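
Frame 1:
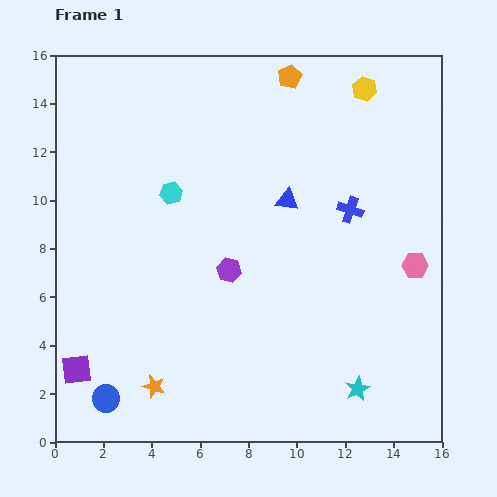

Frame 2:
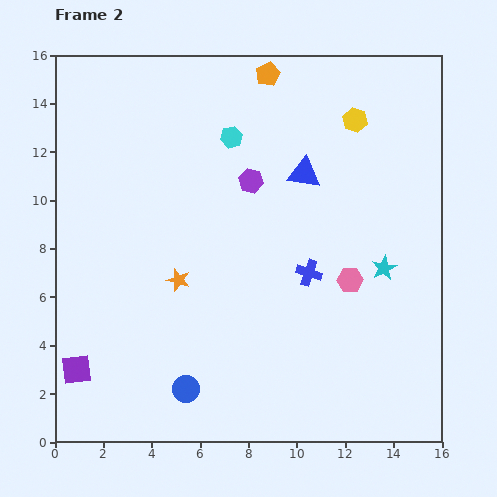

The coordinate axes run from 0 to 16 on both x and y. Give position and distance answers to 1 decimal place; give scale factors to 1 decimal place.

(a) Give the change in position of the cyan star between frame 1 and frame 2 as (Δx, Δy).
(1.1, 5.0)

The cyan star was at (12.5, 2.2) in frame 1 and (13.6, 7.2) in frame 2.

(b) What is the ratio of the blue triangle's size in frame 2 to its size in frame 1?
1.4×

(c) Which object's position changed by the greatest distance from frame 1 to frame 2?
the cyan star

(moved 5.1; next 4.5)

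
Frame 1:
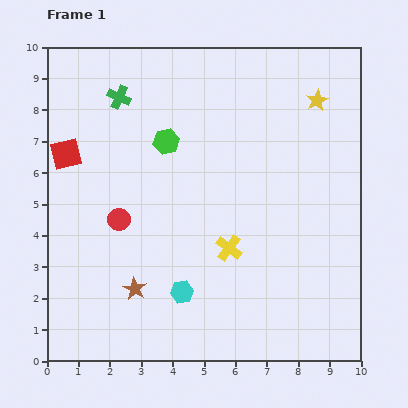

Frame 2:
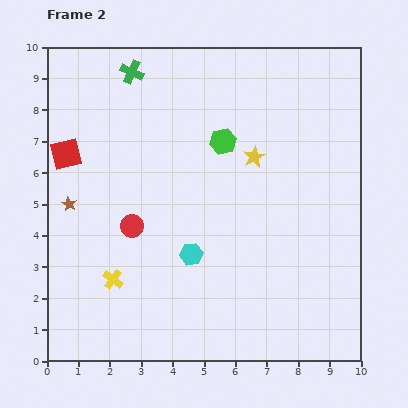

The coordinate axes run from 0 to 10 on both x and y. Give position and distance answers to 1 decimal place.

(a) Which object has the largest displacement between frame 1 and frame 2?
the yellow cross

(moved 3.8; next 3.4)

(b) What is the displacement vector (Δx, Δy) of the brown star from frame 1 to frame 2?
(-2.1, 2.7)

The brown star was at (2.8, 2.3) in frame 1 and (0.7, 5.0) in frame 2.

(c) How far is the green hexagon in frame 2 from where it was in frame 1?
1.8

The green hexagon moved from (3.8, 7.0) to (5.6, 7.0), a distance of √(1.8² + 0.0²) ≈ 1.8.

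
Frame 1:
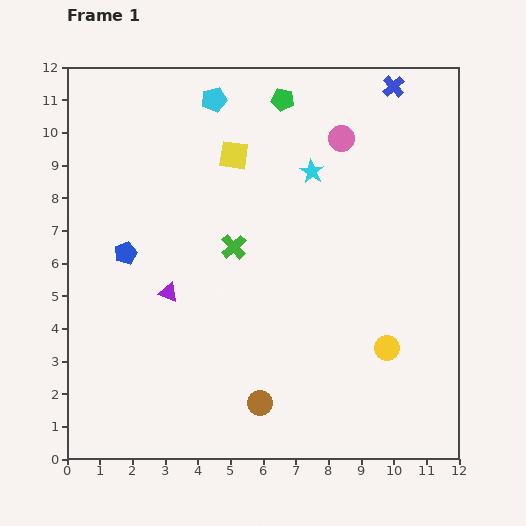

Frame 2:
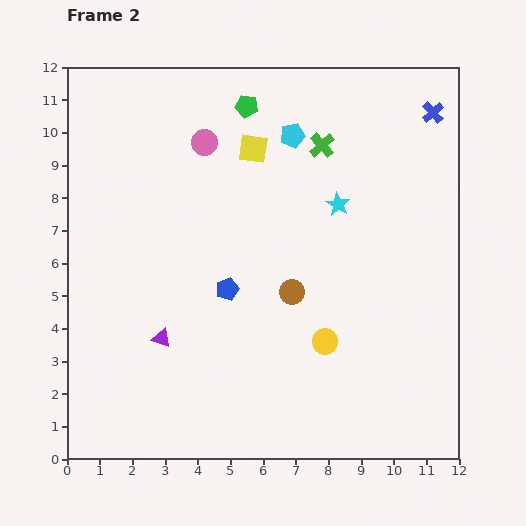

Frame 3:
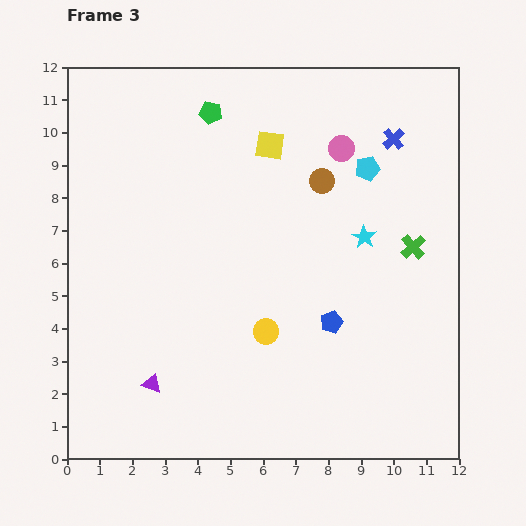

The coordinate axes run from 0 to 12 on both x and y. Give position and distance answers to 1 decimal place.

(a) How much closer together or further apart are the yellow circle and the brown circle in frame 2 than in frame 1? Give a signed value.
-2.5

Distance in frame 1: 4.3. Distance in frame 2: 1.8.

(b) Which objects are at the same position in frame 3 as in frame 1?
none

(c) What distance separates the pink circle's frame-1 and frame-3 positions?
0.3

The pink circle moved from (8.4, 9.8) to (8.4, 9.5), a distance of √(0.0² + 0.3²) ≈ 0.3.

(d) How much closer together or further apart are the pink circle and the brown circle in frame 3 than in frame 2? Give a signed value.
-4.1

Distance in frame 2: 5.3. Distance in frame 3: 1.2.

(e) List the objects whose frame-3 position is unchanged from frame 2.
none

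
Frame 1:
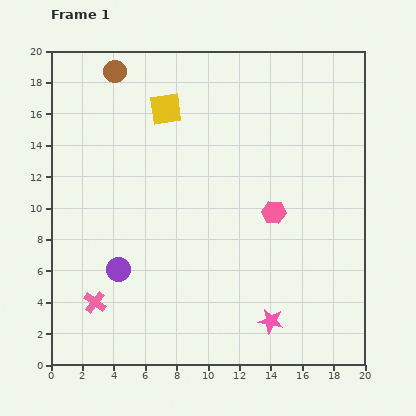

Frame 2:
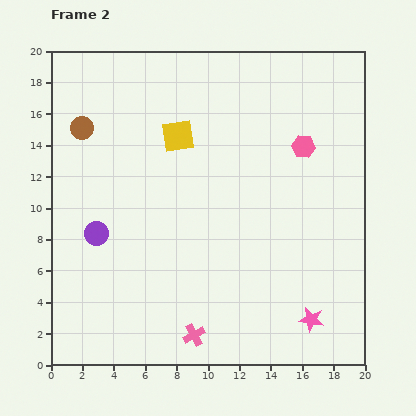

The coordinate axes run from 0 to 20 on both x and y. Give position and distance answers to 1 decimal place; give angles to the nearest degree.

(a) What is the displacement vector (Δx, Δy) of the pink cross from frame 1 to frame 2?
(6.3, -2.1)

The pink cross was at (2.8, 4.0) in frame 1 and (9.1, 1.9) in frame 2.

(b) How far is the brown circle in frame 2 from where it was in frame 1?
4.2

The brown circle moved from (4.1, 18.7) to (2.0, 15.1), a distance of √(2.1² + 3.6²) ≈ 4.2.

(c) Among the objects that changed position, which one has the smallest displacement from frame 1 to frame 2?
the yellow square

(moved 1.9)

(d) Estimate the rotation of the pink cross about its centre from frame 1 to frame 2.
26° clockwise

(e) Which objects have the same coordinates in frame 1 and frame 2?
none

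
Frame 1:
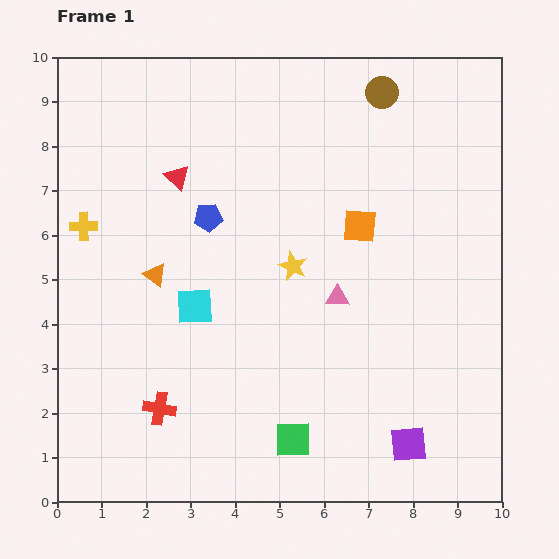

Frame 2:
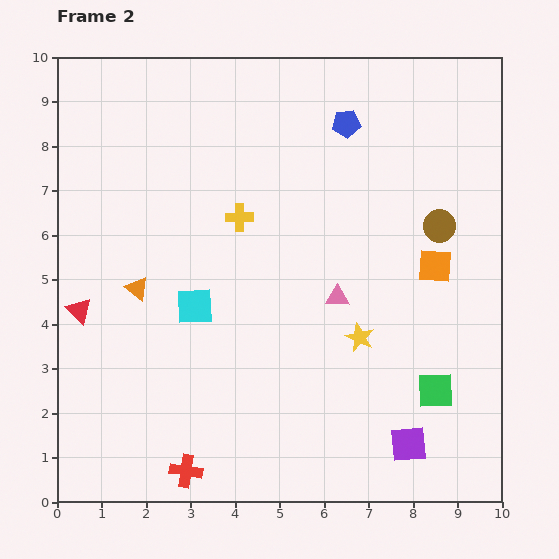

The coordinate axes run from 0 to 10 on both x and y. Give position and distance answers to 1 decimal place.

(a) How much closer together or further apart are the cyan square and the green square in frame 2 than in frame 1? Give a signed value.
+2.0

Distance in frame 1: 3.7. Distance in frame 2: 5.7.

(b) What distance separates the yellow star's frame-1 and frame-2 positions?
2.2

The yellow star moved from (5.3, 5.3) to (6.8, 3.7), a distance of √(1.5² + 1.6²) ≈ 2.2.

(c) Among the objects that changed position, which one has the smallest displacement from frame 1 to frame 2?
the orange triangle

(moved 0.5)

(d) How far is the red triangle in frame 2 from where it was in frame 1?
3.7

The red triangle moved from (2.7, 7.3) to (0.5, 4.3), a distance of √(2.2² + 3.0²) ≈ 3.7.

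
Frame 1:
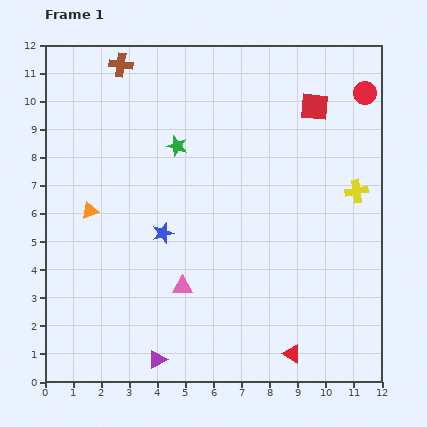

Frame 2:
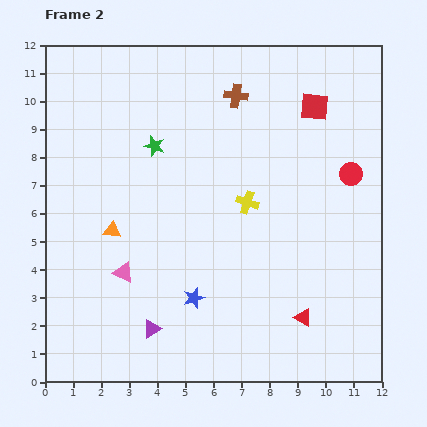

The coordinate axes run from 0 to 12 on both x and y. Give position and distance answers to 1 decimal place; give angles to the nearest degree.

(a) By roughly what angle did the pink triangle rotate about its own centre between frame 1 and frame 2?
26° clockwise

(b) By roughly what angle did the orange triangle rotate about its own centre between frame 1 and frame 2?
28° clockwise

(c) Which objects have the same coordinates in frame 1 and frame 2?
the red square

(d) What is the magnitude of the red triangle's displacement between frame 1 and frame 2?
1.4

The red triangle moved from (8.8, 1.0) to (9.2, 2.3), a distance of √(0.4² + 1.3²) ≈ 1.4.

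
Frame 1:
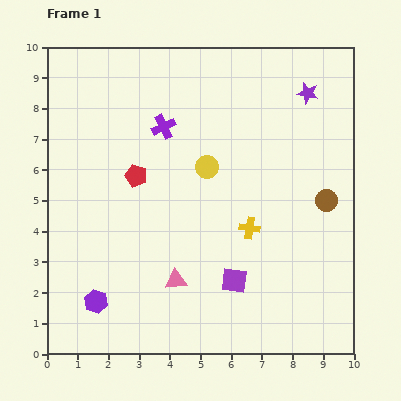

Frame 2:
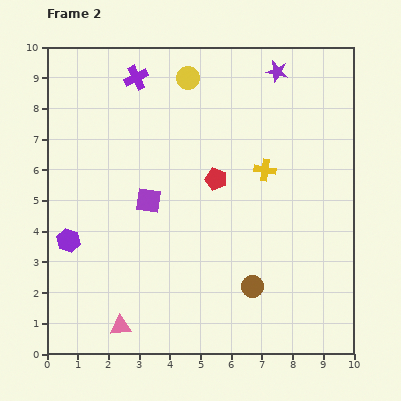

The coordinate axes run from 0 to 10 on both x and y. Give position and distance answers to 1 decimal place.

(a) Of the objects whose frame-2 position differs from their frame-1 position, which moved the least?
the purple star

(moved 1.2)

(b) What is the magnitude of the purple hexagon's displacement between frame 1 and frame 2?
2.2

The purple hexagon moved from (1.6, 1.7) to (0.7, 3.7), a distance of √(0.9² + 2.0²) ≈ 2.2.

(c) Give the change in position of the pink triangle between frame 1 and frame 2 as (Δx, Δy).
(-1.8, -1.5)

The pink triangle was at (4.2, 2.4) in frame 1 and (2.4, 0.9) in frame 2.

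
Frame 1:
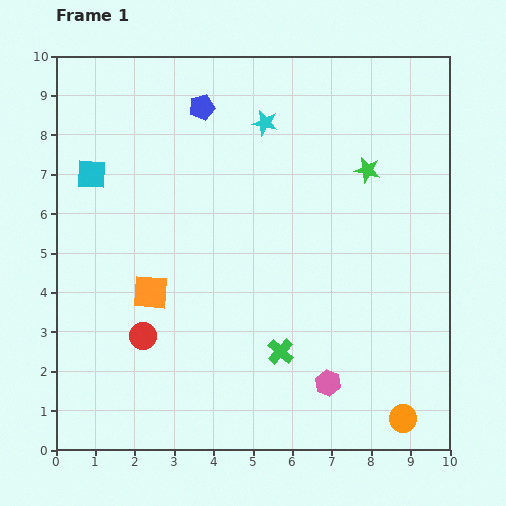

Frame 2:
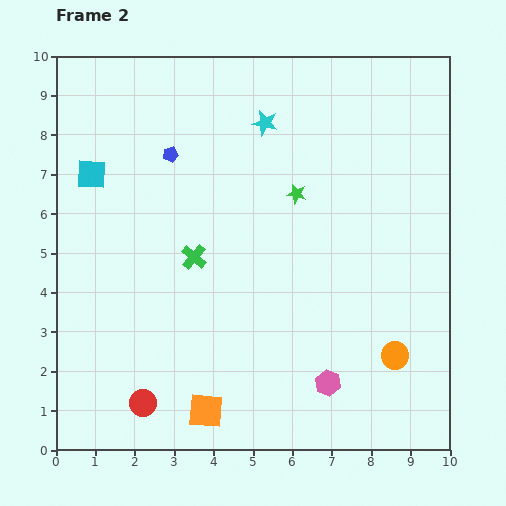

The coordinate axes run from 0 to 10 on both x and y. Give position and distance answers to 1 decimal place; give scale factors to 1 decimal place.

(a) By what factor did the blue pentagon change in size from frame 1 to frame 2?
0.6×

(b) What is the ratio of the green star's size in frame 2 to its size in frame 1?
0.7×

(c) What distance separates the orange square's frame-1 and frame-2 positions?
3.3

The orange square moved from (2.4, 4.0) to (3.8, 1.0), a distance of √(1.4² + 3.0²) ≈ 3.3.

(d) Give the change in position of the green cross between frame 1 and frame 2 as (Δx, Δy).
(-2.2, 2.4)

The green cross was at (5.7, 2.5) in frame 1 and (3.5, 4.9) in frame 2.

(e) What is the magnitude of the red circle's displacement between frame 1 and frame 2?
1.7

The red circle moved from (2.2, 2.9) to (2.2, 1.2), a distance of √(0.0² + 1.7²) ≈ 1.7.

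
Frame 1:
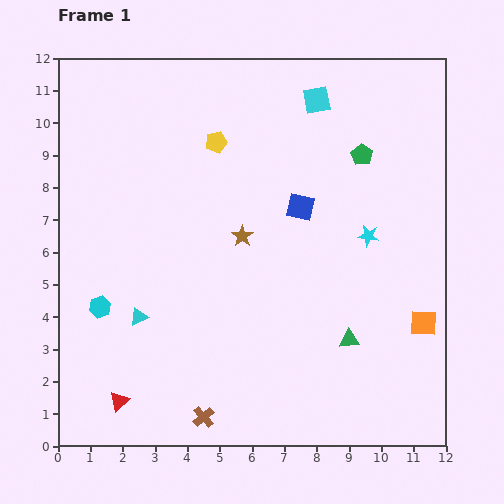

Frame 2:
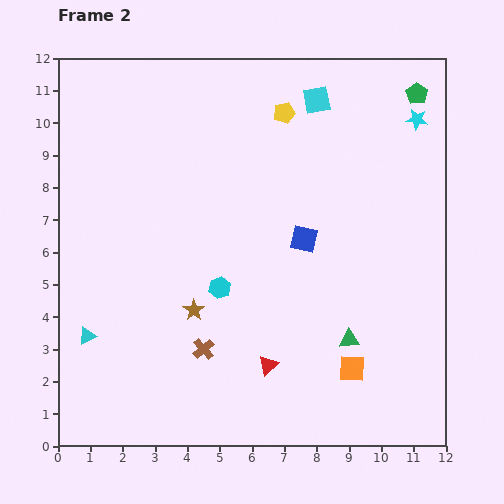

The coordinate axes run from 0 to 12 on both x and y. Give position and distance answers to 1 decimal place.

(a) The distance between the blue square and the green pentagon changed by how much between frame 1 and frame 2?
+3.2

Distance in frame 1: 2.5. Distance in frame 2: 5.7.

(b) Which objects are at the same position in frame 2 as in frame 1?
the cyan square, the green triangle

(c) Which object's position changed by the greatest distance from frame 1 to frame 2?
the red triangle

(moved 4.7; next 3.9)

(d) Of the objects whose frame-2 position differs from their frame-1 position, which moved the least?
the blue square

(moved 1.0)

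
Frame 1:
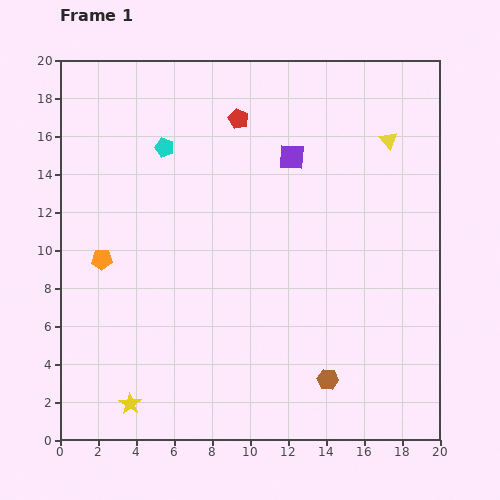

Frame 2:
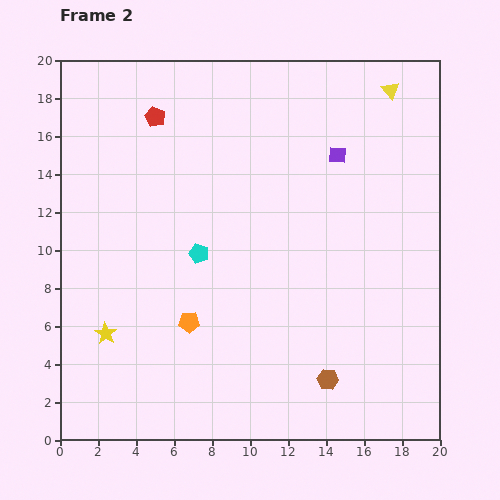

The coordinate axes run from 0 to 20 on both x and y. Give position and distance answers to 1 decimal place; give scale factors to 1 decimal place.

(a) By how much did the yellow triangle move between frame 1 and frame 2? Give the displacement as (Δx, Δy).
(0.1, 2.6)

The yellow triangle was at (17.3, 15.8) in frame 1 and (17.4, 18.4) in frame 2.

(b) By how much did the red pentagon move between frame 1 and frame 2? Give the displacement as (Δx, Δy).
(-4.4, 0.1)

The red pentagon was at (9.4, 16.9) in frame 1 and (5.0, 17.0) in frame 2.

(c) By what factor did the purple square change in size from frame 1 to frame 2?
0.7×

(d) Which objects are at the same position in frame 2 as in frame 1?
the brown hexagon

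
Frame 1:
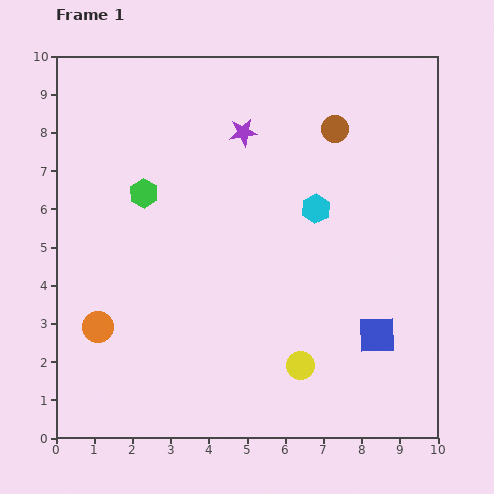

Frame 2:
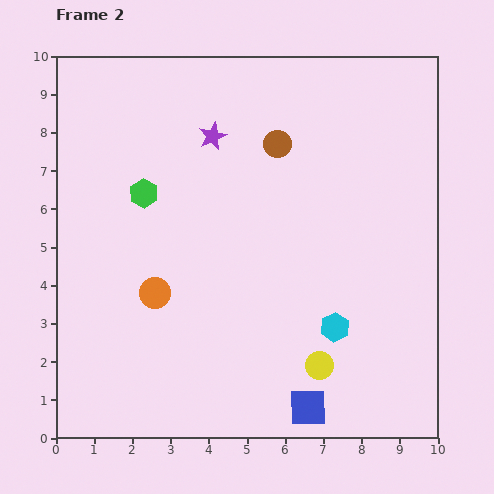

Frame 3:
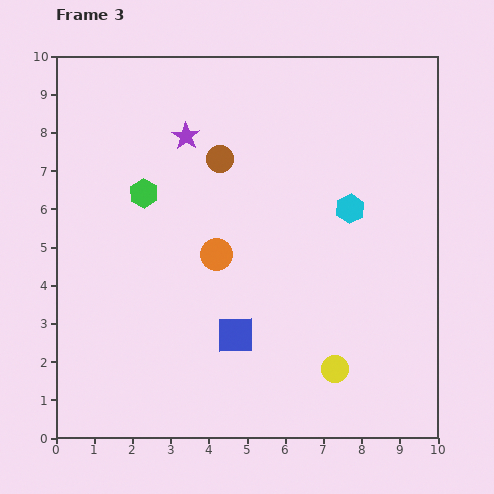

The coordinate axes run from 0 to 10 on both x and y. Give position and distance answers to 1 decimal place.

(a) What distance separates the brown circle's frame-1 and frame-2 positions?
1.6

The brown circle moved from (7.3, 8.1) to (5.8, 7.7), a distance of √(1.5² + 0.4²) ≈ 1.6.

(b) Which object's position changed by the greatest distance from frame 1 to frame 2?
the cyan hexagon

(moved 3.1; next 2.6)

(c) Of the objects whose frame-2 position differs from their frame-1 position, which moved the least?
the yellow circle

(moved 0.5)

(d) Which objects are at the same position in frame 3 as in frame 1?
the green hexagon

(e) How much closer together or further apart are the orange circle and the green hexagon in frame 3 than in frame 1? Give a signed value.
-1.2

Distance in frame 1: 3.7. Distance in frame 3: 2.5.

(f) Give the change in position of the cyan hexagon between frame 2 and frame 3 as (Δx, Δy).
(0.4, 3.1)

The cyan hexagon was at (7.3, 2.9) in frame 2 and (7.7, 6.0) in frame 3.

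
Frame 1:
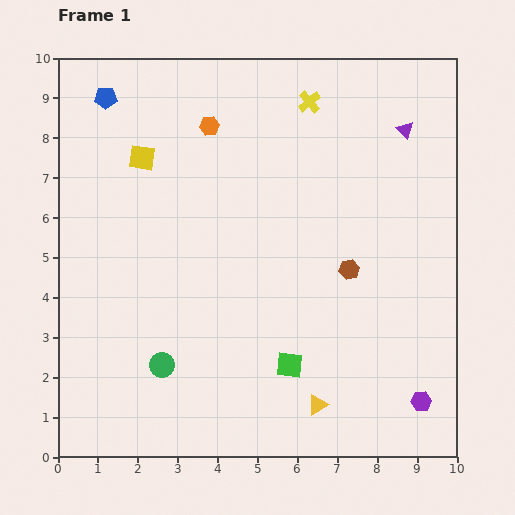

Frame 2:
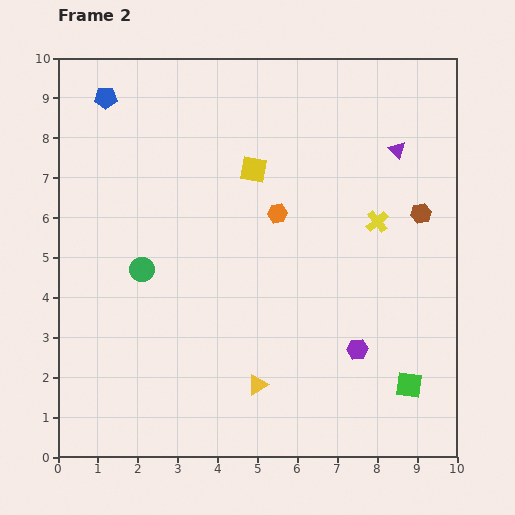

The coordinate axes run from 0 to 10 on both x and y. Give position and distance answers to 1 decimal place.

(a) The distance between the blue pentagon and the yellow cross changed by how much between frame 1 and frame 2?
+2.4

Distance in frame 1: 5.1. Distance in frame 2: 7.5.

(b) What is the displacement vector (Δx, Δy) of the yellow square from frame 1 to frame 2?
(2.8, -0.3)

The yellow square was at (2.1, 7.5) in frame 1 and (4.9, 7.2) in frame 2.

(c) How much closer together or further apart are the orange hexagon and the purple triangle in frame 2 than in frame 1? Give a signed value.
-1.5

Distance in frame 1: 4.9. Distance in frame 2: 3.4.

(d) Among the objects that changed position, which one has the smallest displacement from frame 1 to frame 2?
the purple triangle

(moved 0.5)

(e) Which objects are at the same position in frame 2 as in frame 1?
the blue pentagon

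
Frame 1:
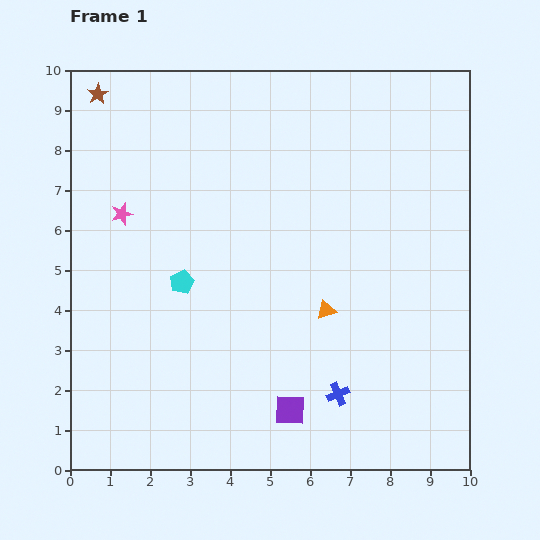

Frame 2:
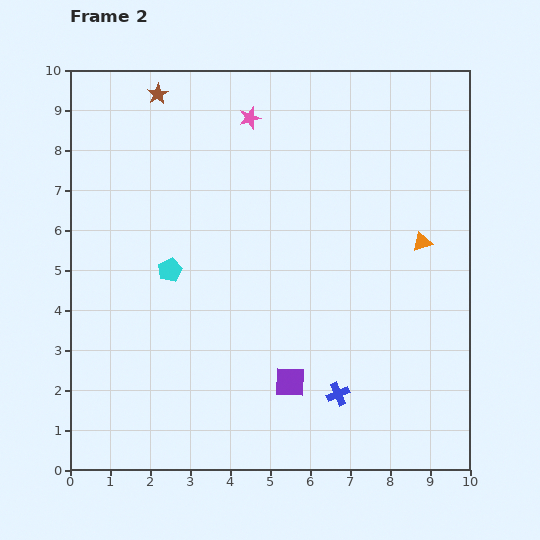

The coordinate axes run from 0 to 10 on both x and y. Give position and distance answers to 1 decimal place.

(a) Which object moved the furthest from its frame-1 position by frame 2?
the pink star

(moved 4.0; next 2.9)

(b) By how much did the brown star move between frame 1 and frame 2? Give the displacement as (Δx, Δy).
(1.5, 0.0)

The brown star was at (0.7, 9.4) in frame 1 and (2.2, 9.4) in frame 2.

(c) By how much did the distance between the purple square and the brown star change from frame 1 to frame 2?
-1.3

Distance in frame 1: 9.2. Distance in frame 2: 7.9.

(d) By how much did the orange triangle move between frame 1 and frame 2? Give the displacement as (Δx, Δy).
(2.4, 1.7)

The orange triangle was at (6.4, 4.0) in frame 1 and (8.8, 5.7) in frame 2.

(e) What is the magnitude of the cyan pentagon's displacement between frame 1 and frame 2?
0.4

The cyan pentagon moved from (2.8, 4.7) to (2.5, 5.0), a distance of √(0.3² + 0.3²) ≈ 0.4.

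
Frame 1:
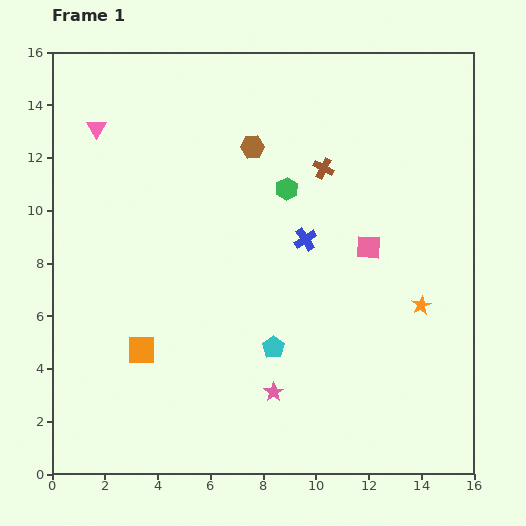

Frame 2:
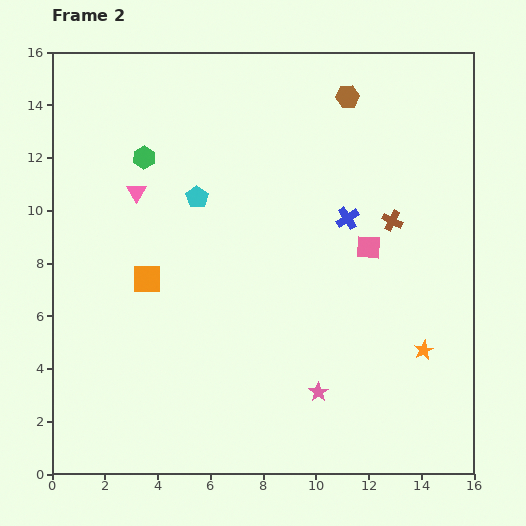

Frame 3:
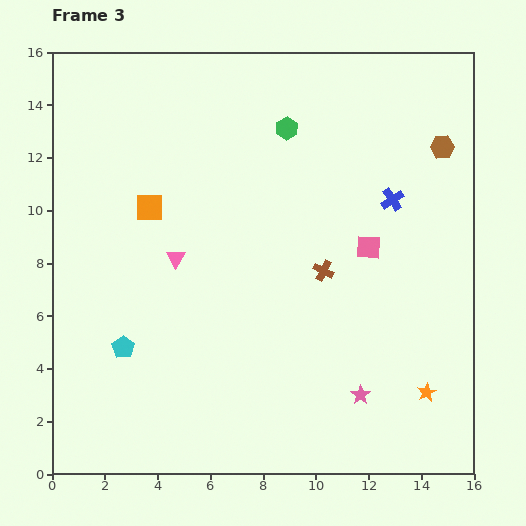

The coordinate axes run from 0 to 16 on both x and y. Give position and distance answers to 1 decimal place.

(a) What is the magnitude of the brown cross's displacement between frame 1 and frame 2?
3.3

The brown cross moved from (10.3, 11.6) to (12.9, 9.6), a distance of √(2.6² + 2.0²) ≈ 3.3.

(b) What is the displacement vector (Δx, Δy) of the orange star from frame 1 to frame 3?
(0.2, -3.3)

The orange star was at (14.0, 6.4) in frame 1 and (14.2, 3.1) in frame 3.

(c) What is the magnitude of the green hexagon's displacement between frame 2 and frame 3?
5.5

The green hexagon moved from (3.5, 12.0) to (8.9, 13.1), a distance of √(5.4² + 1.1²) ≈ 5.5.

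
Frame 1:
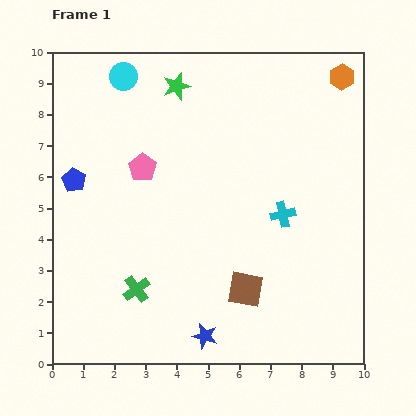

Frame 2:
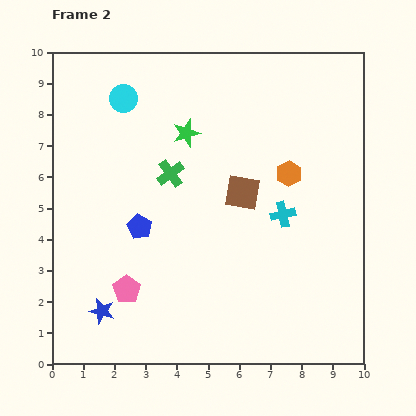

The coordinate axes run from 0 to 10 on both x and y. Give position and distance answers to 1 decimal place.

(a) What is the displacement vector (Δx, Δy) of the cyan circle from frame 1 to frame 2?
(0.0, -0.7)

The cyan circle was at (2.3, 9.2) in frame 1 and (2.3, 8.5) in frame 2.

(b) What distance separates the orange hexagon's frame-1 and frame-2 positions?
3.5

The orange hexagon moved from (9.3, 9.2) to (7.6, 6.1), a distance of √(1.7² + 3.1²) ≈ 3.5.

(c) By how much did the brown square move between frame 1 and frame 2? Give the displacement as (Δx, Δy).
(-0.1, 3.1)

The brown square was at (6.2, 2.4) in frame 1 and (6.1, 5.5) in frame 2.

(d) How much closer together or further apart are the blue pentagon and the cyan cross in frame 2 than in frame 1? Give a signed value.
-2.2

Distance in frame 1: 6.8. Distance in frame 2: 4.6.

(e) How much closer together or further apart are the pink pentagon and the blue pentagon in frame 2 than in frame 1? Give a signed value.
-0.2

Distance in frame 1: 2.2. Distance in frame 2: 2.0.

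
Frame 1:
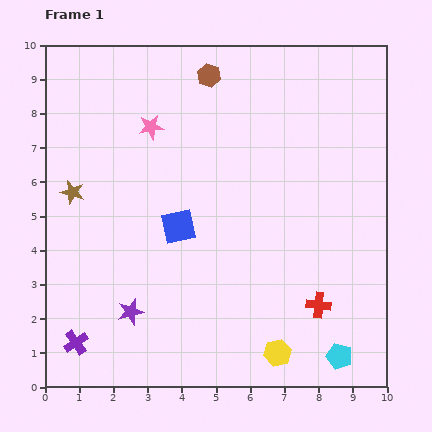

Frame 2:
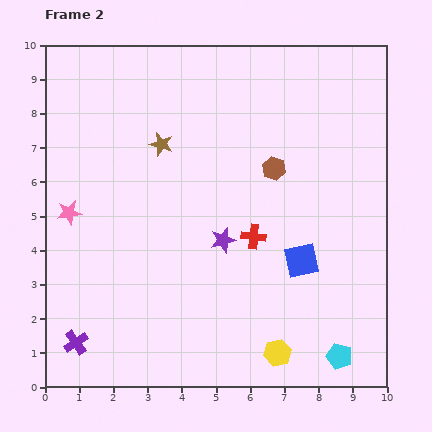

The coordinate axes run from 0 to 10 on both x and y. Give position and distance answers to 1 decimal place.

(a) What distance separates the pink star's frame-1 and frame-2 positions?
3.5

The pink star moved from (3.1, 7.6) to (0.7, 5.1), a distance of √(2.4² + 2.5²) ≈ 3.5.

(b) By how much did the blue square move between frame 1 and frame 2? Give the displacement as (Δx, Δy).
(3.6, -1.0)

The blue square was at (3.9, 4.7) in frame 1 and (7.5, 3.7) in frame 2.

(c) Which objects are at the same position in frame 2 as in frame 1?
the cyan pentagon, the purple cross, the yellow hexagon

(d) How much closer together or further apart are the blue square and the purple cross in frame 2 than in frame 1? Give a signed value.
+2.5

Distance in frame 1: 4.5. Distance in frame 2: 7.0.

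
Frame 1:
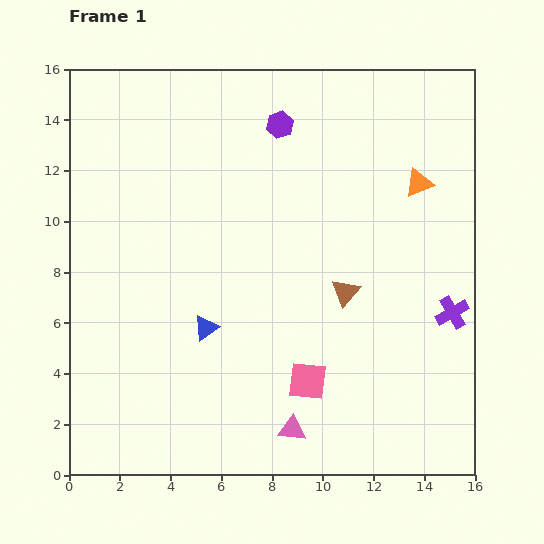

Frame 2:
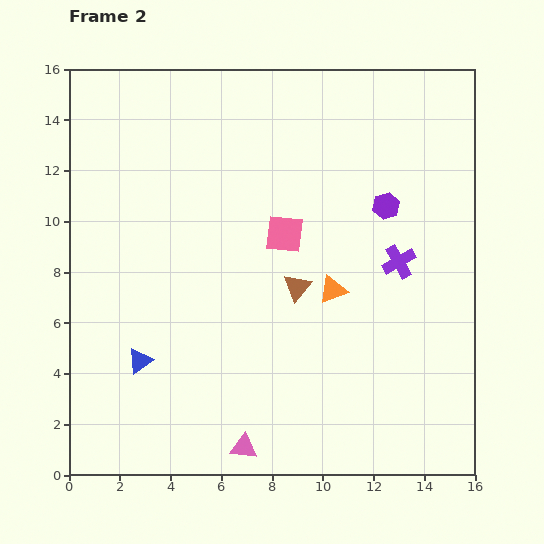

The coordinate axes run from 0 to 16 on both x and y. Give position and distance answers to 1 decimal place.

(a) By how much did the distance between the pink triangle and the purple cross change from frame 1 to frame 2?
+1.7

Distance in frame 1: 7.8. Distance in frame 2: 9.5.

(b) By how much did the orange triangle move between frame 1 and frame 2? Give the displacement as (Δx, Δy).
(-3.4, -4.2)

The orange triangle was at (13.8, 11.5) in frame 1 and (10.4, 7.3) in frame 2.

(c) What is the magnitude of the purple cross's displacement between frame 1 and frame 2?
2.9

The purple cross moved from (15.1, 6.4) to (13.0, 8.4), a distance of √(2.1² + 2.0²) ≈ 2.9.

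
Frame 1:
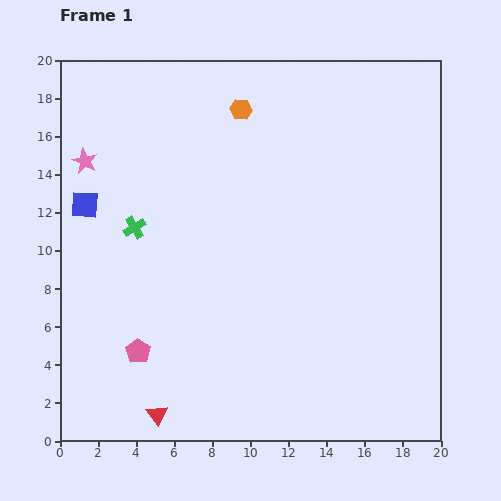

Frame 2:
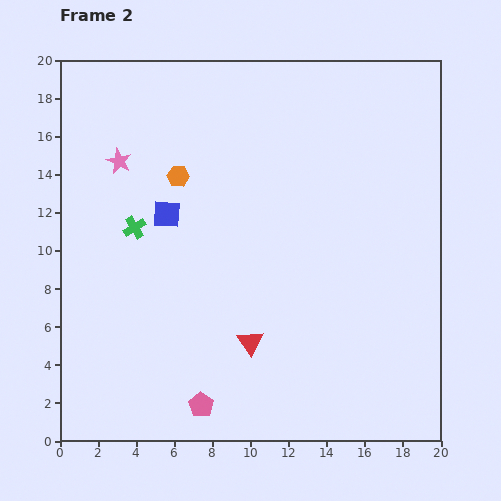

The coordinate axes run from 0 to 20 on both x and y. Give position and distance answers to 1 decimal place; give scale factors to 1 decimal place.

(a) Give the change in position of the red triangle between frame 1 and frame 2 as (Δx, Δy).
(4.9, 3.8)

The red triangle was at (5.1, 1.4) in frame 1 and (10.0, 5.2) in frame 2.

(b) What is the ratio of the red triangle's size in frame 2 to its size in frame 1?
1.3×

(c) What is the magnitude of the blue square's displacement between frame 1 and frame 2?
4.3

The blue square moved from (1.3, 12.4) to (5.6, 11.9), a distance of √(4.3² + 0.5²) ≈ 4.3.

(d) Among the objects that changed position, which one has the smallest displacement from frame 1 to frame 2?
the pink star

(moved 1.8)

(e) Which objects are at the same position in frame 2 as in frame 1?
the green cross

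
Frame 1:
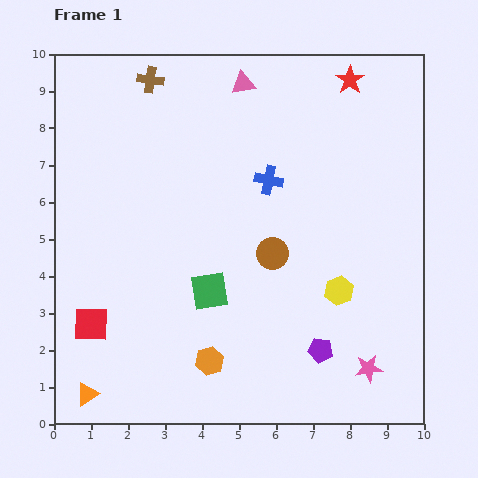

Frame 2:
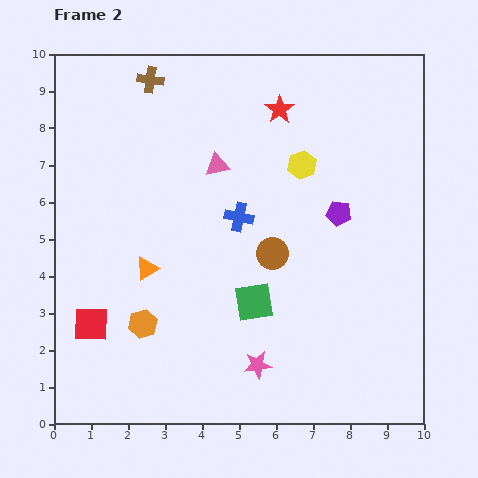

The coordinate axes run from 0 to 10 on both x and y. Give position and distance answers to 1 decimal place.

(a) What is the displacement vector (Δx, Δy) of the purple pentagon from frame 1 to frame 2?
(0.5, 3.7)

The purple pentagon was at (7.2, 2.0) in frame 1 and (7.7, 5.7) in frame 2.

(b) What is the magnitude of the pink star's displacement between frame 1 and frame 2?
3.0

The pink star moved from (8.5, 1.5) to (5.5, 1.6), a distance of √(3.0² + 0.1²) ≈ 3.0.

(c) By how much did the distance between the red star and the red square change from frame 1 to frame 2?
-1.9

Distance in frame 1: 9.6. Distance in frame 2: 7.7.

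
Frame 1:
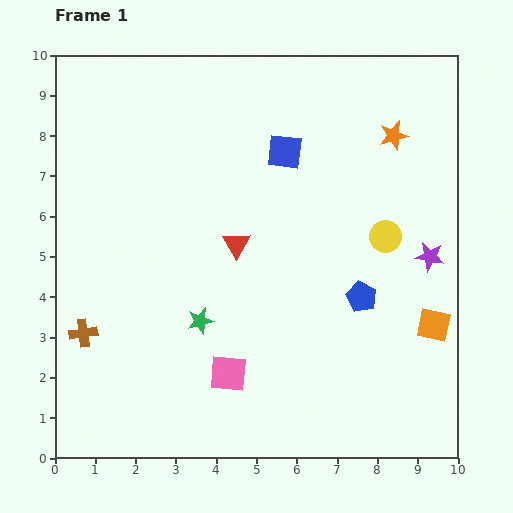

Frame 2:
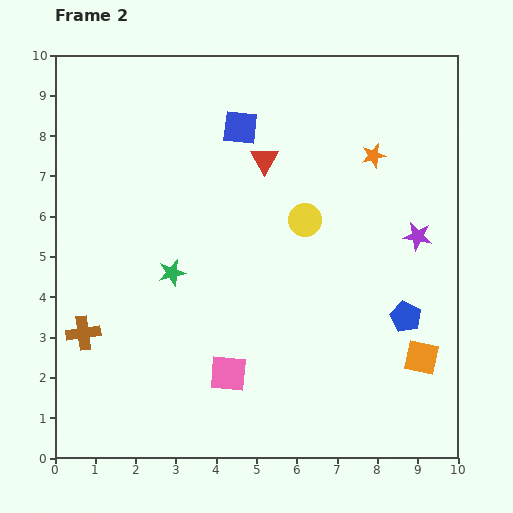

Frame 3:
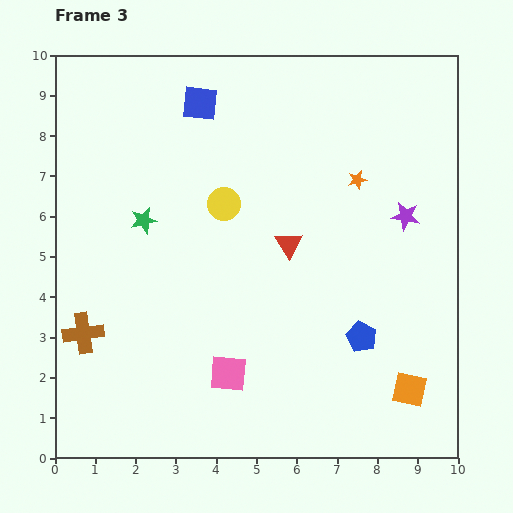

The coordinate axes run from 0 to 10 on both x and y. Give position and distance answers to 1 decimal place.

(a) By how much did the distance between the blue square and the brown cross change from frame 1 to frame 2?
-0.3

Distance in frame 1: 6.7. Distance in frame 2: 6.4.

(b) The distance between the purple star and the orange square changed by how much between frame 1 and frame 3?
+2.6

Distance in frame 1: 1.7. Distance in frame 3: 4.3.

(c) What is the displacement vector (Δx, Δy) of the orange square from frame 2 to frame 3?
(-0.3, -0.8)

The orange square was at (9.1, 2.5) in frame 2 and (8.8, 1.7) in frame 3.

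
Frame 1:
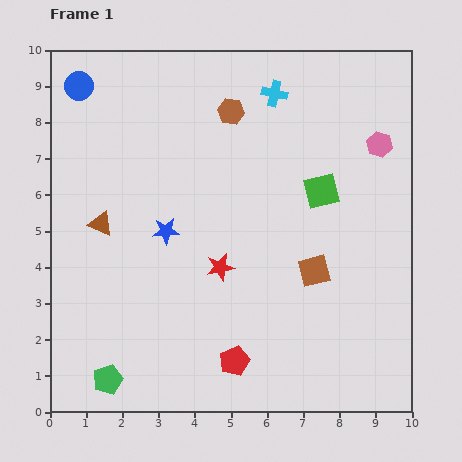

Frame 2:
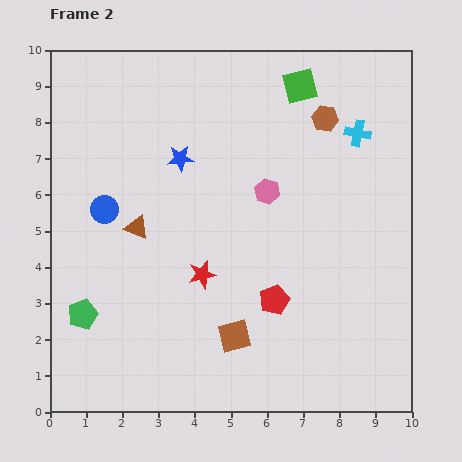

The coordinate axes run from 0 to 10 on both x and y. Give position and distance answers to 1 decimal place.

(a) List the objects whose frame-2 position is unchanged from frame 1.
none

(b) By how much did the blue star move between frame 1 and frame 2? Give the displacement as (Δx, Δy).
(0.4, 2.0)

The blue star was at (3.2, 5.0) in frame 1 and (3.6, 7.0) in frame 2.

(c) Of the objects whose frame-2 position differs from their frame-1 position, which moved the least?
the red star

(moved 0.5)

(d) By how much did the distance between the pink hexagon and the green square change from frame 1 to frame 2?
+0.9

Distance in frame 1: 2.1. Distance in frame 2: 3.0.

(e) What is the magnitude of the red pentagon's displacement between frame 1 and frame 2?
2.0

The red pentagon moved from (5.1, 1.4) to (6.2, 3.1), a distance of √(1.1² + 1.7²) ≈ 2.0.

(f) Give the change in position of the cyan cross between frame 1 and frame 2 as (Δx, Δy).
(2.3, -1.1)

The cyan cross was at (6.2, 8.8) in frame 1 and (8.5, 7.7) in frame 2.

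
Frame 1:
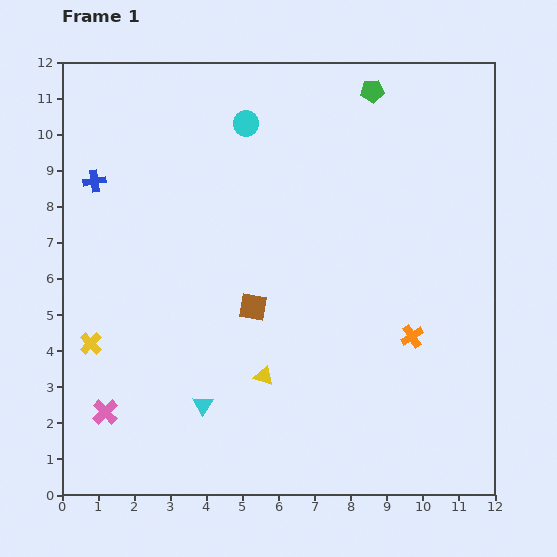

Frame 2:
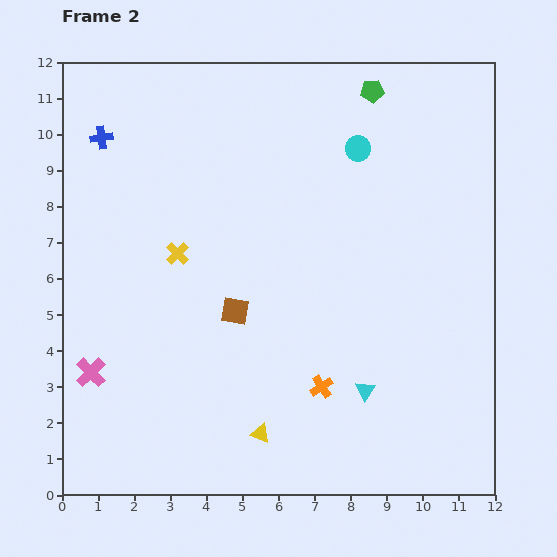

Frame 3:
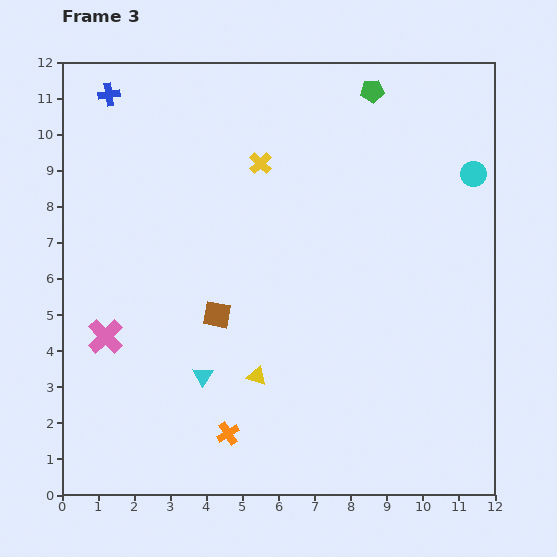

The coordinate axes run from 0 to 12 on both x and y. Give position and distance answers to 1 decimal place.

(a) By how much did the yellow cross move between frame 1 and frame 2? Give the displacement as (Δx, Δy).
(2.4, 2.5)

The yellow cross was at (0.8, 4.2) in frame 1 and (3.2, 6.7) in frame 2.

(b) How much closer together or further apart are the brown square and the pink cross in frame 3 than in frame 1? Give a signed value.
-1.8

Distance in frame 1: 5.0. Distance in frame 3: 3.2.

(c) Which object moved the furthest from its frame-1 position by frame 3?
the yellow cross

(moved 6.9; next 6.5)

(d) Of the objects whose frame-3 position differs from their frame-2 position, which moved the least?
the brown square

(moved 0.5)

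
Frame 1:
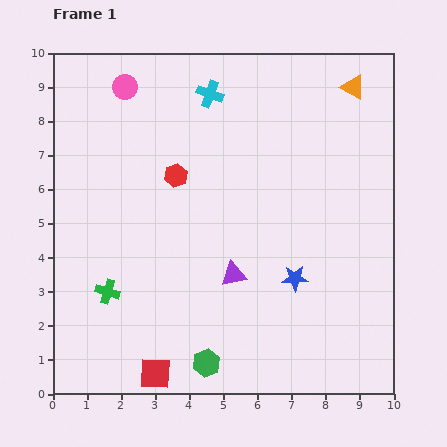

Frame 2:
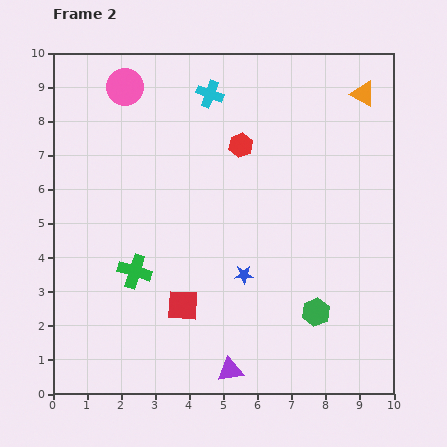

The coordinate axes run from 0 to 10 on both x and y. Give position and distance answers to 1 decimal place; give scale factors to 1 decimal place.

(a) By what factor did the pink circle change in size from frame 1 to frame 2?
1.5×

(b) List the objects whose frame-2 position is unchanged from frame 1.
the pink circle, the cyan cross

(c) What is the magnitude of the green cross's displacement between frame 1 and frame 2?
1.0

The green cross moved from (1.6, 3.0) to (2.4, 3.6), a distance of √(0.8² + 0.6²) ≈ 1.0.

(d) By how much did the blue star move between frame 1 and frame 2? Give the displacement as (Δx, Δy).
(-1.5, 0.1)

The blue star was at (7.1, 3.4) in frame 1 and (5.6, 3.5) in frame 2.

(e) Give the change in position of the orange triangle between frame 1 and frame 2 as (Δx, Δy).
(0.3, -0.2)

The orange triangle was at (8.8, 9.0) in frame 1 and (9.1, 8.8) in frame 2.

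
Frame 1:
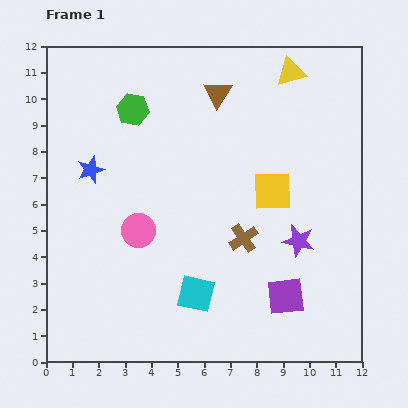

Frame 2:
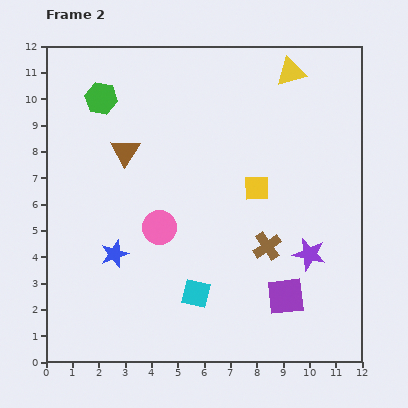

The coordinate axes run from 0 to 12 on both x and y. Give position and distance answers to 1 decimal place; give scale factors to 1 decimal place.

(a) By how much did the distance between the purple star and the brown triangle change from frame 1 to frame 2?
+1.6

Distance in frame 1: 6.4. Distance in frame 2: 8.0.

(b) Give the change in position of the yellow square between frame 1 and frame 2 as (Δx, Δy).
(-0.6, 0.1)

The yellow square was at (8.6, 6.5) in frame 1 and (8.0, 6.6) in frame 2.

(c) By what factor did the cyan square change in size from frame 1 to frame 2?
0.8×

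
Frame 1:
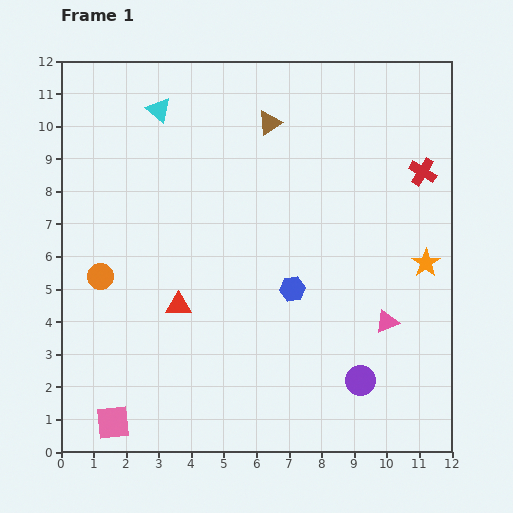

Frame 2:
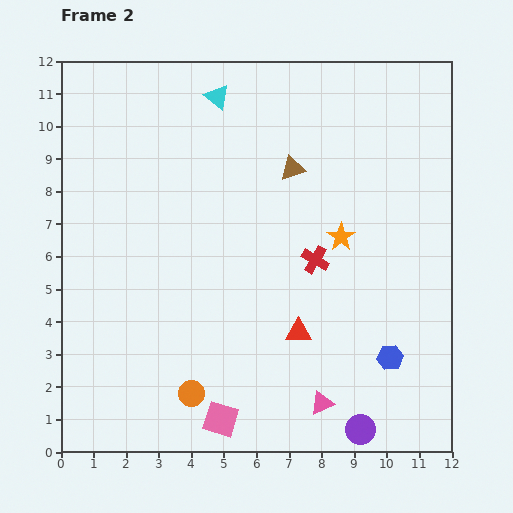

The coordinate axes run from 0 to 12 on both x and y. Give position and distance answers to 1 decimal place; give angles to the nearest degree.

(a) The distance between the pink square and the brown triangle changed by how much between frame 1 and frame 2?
-2.4

Distance in frame 1: 10.4. Distance in frame 2: 8.0.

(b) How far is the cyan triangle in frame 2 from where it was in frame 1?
1.8

The cyan triangle moved from (3.0, 10.5) to (4.8, 10.9), a distance of √(1.8² + 0.4²) ≈ 1.8.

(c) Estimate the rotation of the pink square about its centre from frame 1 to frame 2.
23° clockwise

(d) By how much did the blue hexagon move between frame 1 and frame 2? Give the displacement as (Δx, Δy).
(3.0, -2.1)

The blue hexagon was at (7.1, 5.0) in frame 1 and (10.1, 2.9) in frame 2.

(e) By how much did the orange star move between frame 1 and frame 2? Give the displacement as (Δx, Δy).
(-2.6, 0.8)

The orange star was at (11.2, 5.8) in frame 1 and (8.6, 6.6) in frame 2.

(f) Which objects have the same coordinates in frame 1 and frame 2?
none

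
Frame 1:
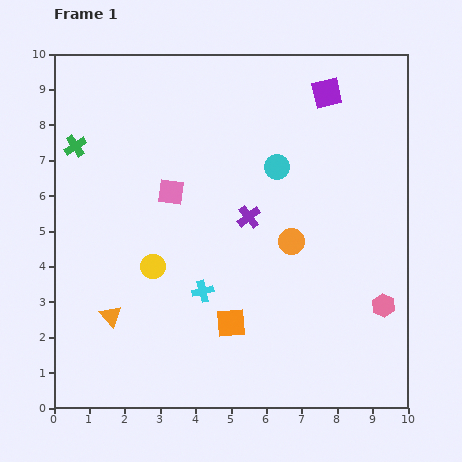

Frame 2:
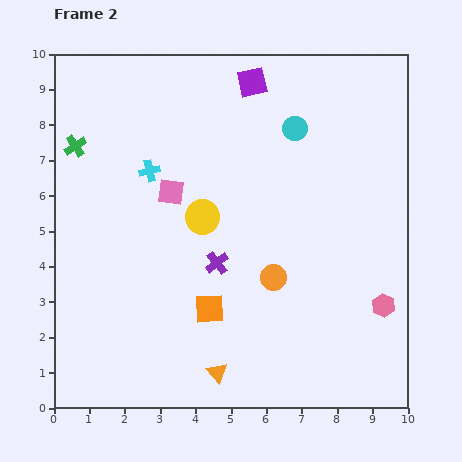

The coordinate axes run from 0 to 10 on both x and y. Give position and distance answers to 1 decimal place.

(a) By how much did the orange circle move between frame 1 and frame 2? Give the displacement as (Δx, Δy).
(-0.5, -1.0)

The orange circle was at (6.7, 4.7) in frame 1 and (6.2, 3.7) in frame 2.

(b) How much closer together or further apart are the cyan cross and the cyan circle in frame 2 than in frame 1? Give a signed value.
+0.2

Distance in frame 1: 4.1. Distance in frame 2: 4.3.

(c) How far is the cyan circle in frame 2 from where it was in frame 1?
1.2

The cyan circle moved from (6.3, 6.8) to (6.8, 7.9), a distance of √(0.5² + 1.1²) ≈ 1.2.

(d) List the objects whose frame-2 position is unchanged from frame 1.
the green cross, the pink square, the pink hexagon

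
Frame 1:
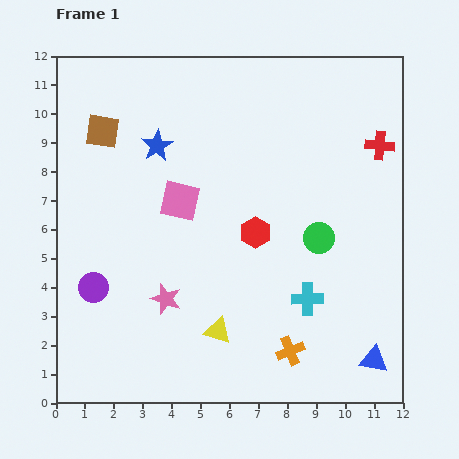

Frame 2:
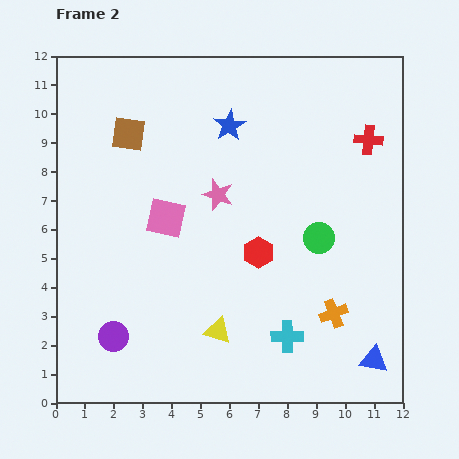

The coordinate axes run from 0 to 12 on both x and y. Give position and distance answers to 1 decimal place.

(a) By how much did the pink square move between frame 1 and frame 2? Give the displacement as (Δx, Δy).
(-0.5, -0.6)

The pink square was at (4.3, 7.0) in frame 1 and (3.8, 6.4) in frame 2.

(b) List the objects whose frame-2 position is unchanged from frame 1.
the green circle, the blue triangle, the yellow triangle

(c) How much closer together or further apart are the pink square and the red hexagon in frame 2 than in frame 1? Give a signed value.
+0.6

Distance in frame 1: 2.8. Distance in frame 2: 3.4.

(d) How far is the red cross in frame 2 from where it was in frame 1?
0.4

The red cross moved from (11.2, 8.9) to (10.8, 9.1), a distance of √(0.4² + 0.2²) ≈ 0.4.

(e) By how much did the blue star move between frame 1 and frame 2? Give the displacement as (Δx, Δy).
(2.5, 0.7)

The blue star was at (3.5, 8.9) in frame 1 and (6.0, 9.6) in frame 2.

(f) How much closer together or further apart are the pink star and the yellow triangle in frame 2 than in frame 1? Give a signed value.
+2.6

Distance in frame 1: 2.1. Distance in frame 2: 4.7.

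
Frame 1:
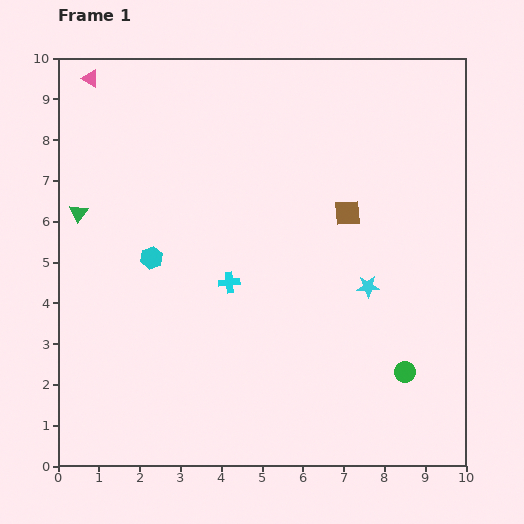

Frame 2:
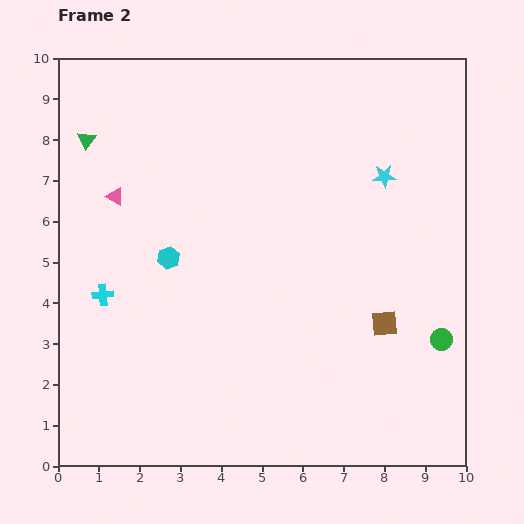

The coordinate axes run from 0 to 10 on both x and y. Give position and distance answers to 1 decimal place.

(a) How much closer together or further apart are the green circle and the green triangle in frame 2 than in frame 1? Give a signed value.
+1.1

Distance in frame 1: 8.9. Distance in frame 2: 10.0.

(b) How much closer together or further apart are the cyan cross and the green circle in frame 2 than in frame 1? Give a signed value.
+3.6

Distance in frame 1: 4.8. Distance in frame 2: 8.4.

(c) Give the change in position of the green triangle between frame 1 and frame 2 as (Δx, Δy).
(0.2, 1.8)

The green triangle was at (0.5, 6.2) in frame 1 and (0.7, 8.0) in frame 2.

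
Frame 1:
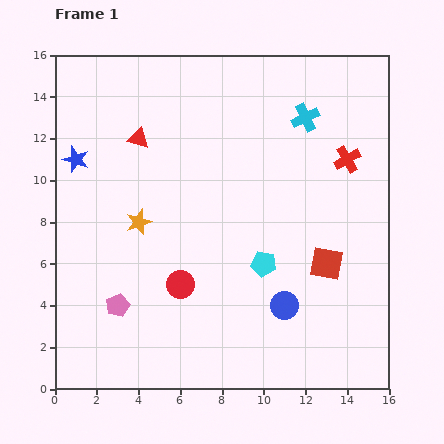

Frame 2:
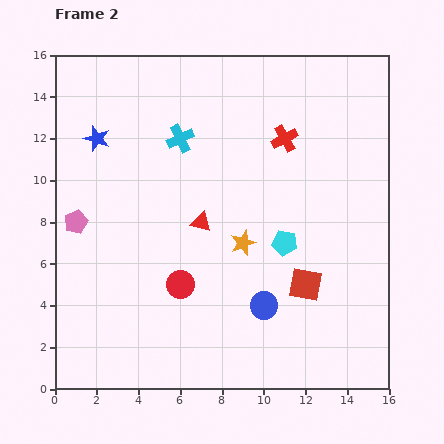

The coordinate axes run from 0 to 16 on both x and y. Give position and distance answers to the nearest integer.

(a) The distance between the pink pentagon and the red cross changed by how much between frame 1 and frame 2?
-2

Distance in frame 1: 13. Distance in frame 2: 11.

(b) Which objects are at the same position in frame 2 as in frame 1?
the red circle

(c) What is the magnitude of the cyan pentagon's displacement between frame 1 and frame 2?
1

The cyan pentagon moved from (10, 6) to (11, 7), a distance of √(1² + 1²) ≈ 1.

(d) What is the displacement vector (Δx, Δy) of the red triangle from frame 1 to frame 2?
(3, -4)

The red triangle was at (4, 12) in frame 1 and (7, 8) in frame 2.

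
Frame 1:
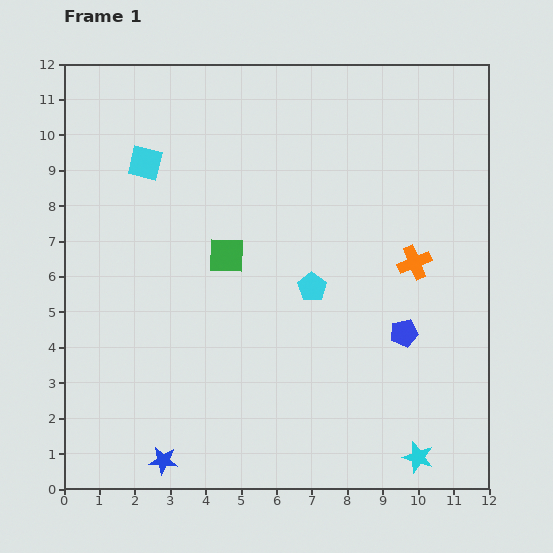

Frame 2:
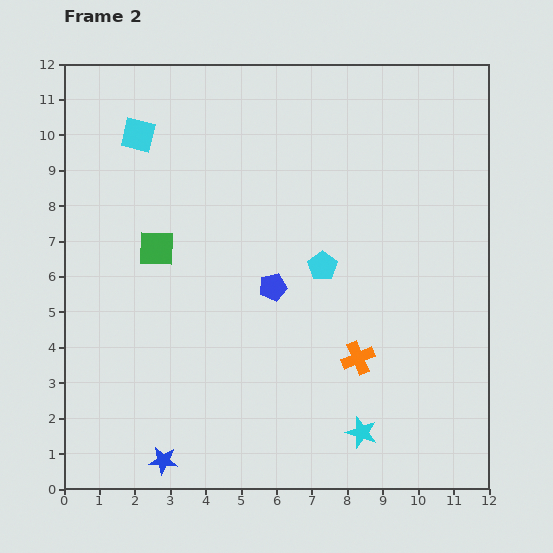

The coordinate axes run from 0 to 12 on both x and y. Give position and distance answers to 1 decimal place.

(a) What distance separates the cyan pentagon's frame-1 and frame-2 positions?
0.7

The cyan pentagon moved from (7.0, 5.7) to (7.3, 6.3), a distance of √(0.3² + 0.6²) ≈ 0.7.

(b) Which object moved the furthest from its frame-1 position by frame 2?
the blue pentagon

(moved 3.9; next 3.1)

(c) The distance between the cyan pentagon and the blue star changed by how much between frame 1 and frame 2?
+0.6

Distance in frame 1: 6.5. Distance in frame 2: 7.1.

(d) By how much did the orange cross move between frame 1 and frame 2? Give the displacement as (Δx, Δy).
(-1.6, -2.7)

The orange cross was at (9.9, 6.4) in frame 1 and (8.3, 3.7) in frame 2.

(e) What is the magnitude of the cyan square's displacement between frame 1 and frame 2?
0.8

The cyan square moved from (2.3, 9.2) to (2.1, 10.0), a distance of √(0.2² + 0.8²) ≈ 0.8.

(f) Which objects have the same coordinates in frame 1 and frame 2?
the blue star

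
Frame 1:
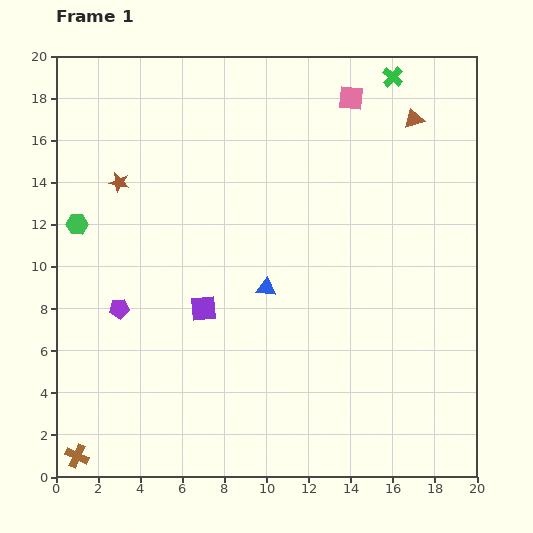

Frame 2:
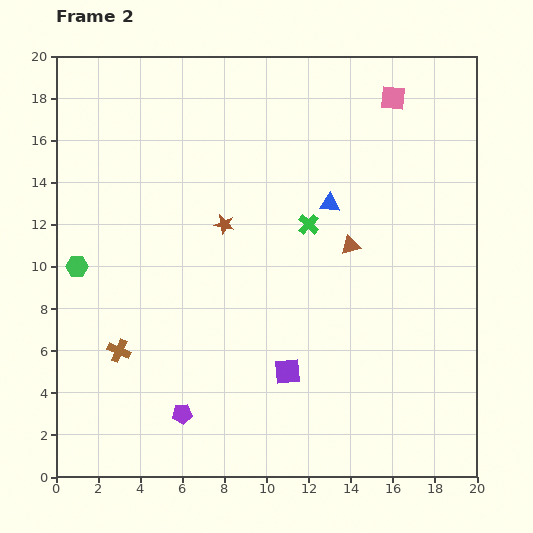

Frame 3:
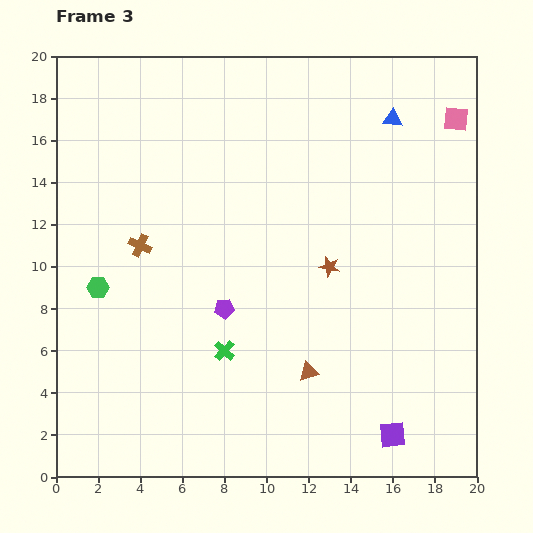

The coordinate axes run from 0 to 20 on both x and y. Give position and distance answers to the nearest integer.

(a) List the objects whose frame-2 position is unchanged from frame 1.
none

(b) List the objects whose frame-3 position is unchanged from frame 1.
none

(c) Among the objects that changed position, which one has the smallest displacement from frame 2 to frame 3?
the green hexagon

(moved 1)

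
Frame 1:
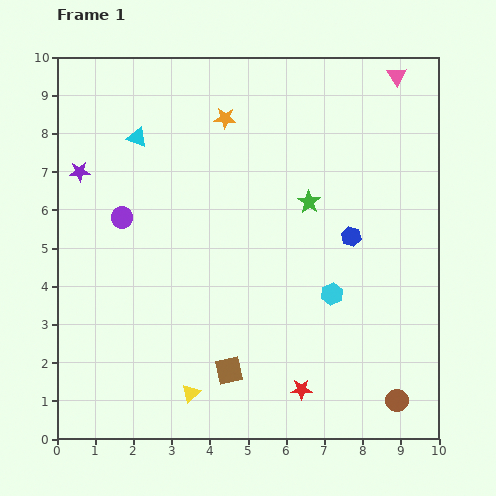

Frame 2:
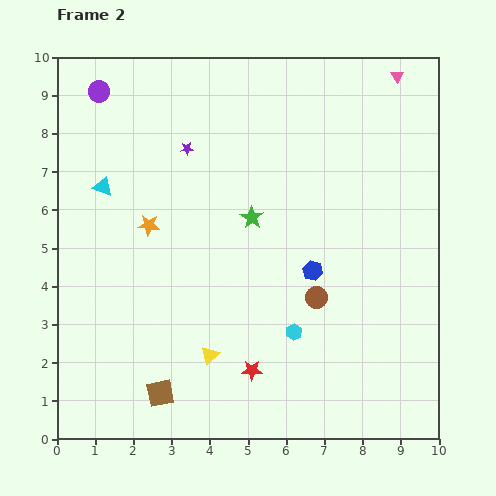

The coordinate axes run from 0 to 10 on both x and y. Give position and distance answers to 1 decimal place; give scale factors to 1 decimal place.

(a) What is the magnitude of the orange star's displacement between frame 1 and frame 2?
3.4

The orange star moved from (4.4, 8.4) to (2.4, 5.6), a distance of √(2.0² + 2.8²) ≈ 3.4.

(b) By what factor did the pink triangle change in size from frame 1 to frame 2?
0.6×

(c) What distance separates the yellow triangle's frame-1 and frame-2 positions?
1.1

The yellow triangle moved from (3.5, 1.2) to (4.0, 2.2), a distance of √(0.5² + 1.0²) ≈ 1.1.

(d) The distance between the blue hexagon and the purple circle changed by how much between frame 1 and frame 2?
+1.3

Distance in frame 1: 6.0. Distance in frame 2: 7.3.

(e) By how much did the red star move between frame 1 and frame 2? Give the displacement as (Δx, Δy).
(-1.3, 0.5)

The red star was at (6.4, 1.3) in frame 1 and (5.1, 1.8) in frame 2.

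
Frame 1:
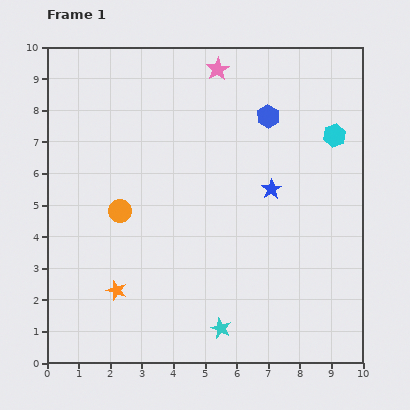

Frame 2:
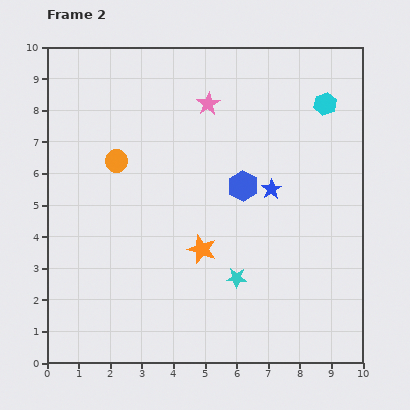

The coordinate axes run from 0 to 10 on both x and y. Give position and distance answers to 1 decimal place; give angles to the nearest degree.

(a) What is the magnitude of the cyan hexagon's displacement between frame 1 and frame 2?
1.0

The cyan hexagon moved from (9.1, 7.2) to (8.8, 8.2), a distance of √(0.3² + 1.0²) ≈ 1.0.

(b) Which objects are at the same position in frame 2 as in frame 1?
the blue star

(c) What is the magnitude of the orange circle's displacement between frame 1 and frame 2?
1.6

The orange circle moved from (2.3, 4.8) to (2.2, 6.4), a distance of √(0.1² + 1.6²) ≈ 1.6.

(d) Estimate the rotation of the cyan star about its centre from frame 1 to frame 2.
23° counter-clockwise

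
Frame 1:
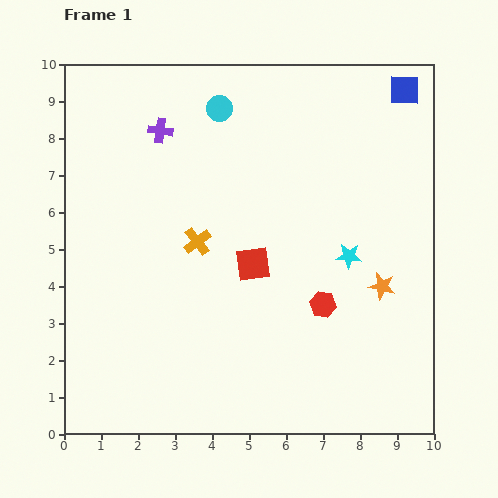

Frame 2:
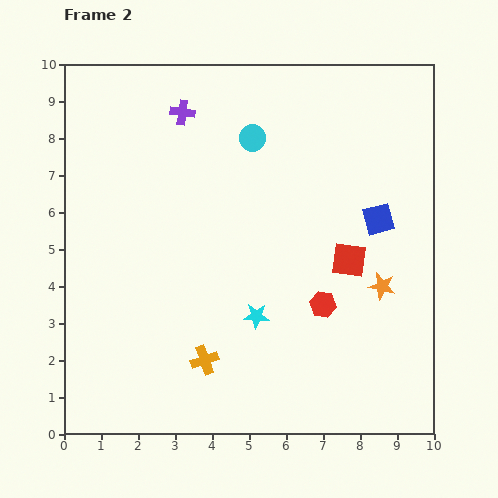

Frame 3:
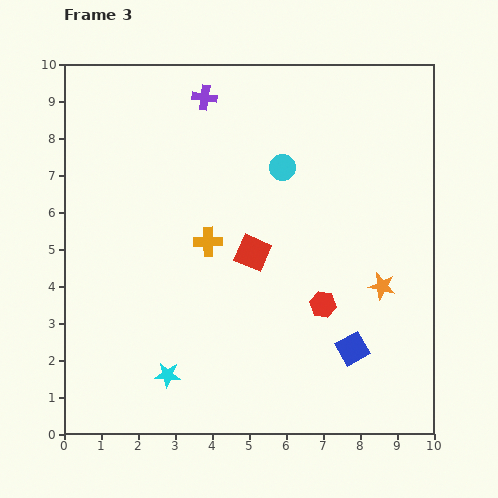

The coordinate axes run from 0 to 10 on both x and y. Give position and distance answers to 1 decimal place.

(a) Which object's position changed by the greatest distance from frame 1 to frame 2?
the blue square

(moved 3.6; next 3.2)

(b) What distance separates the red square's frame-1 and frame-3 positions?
0.3

The red square moved from (5.1, 4.6) to (5.1, 4.9), a distance of √(0.0² + 0.3²) ≈ 0.3.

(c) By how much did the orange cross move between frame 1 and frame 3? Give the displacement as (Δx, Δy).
(0.3, 0.0)

The orange cross was at (3.6, 5.2) in frame 1 and (3.9, 5.2) in frame 3.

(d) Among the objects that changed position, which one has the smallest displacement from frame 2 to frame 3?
the purple cross

(moved 0.7)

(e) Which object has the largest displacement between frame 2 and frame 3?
the blue square

(moved 3.6; next 3.2)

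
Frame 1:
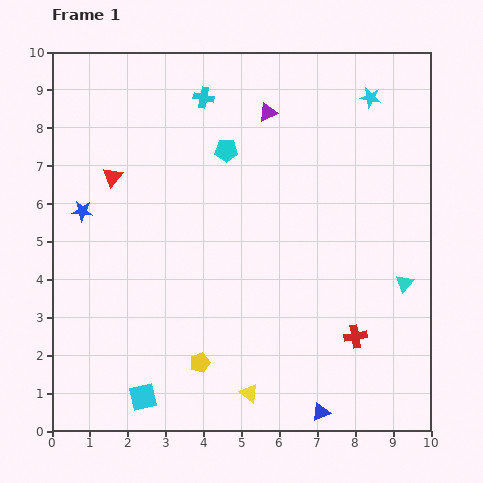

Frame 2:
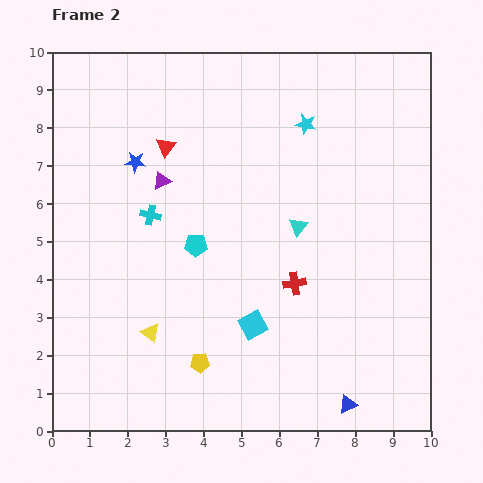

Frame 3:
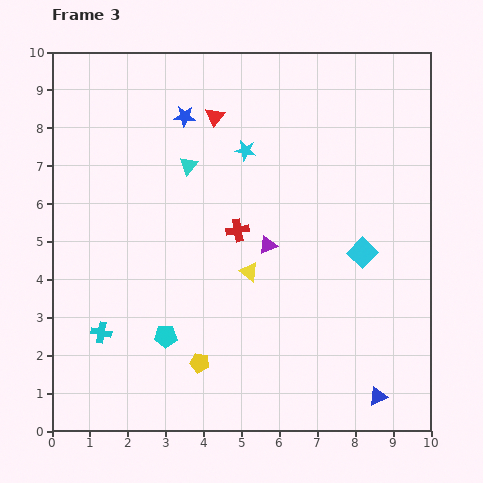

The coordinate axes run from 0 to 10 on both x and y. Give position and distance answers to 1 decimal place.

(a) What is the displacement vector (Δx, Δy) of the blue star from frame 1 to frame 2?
(1.4, 1.3)

The blue star was at (0.8, 5.8) in frame 1 and (2.2, 7.1) in frame 2.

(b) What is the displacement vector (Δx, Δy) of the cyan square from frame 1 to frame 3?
(5.8, 3.8)

The cyan square was at (2.4, 0.9) in frame 1 and (8.2, 4.7) in frame 3.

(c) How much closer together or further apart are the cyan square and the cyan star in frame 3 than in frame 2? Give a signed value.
-1.4

Distance in frame 2: 5.5. Distance in frame 3: 4.1.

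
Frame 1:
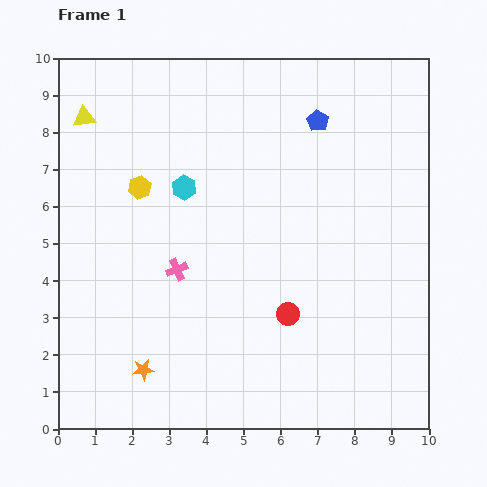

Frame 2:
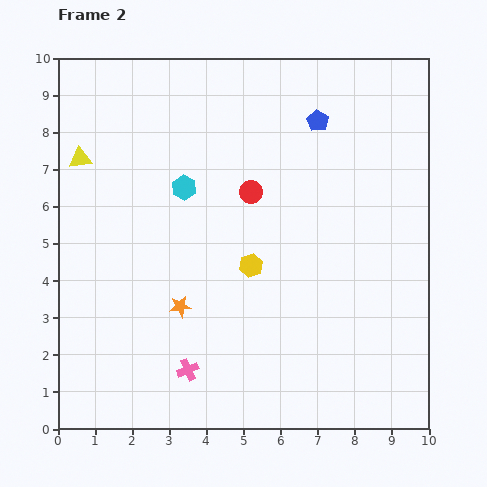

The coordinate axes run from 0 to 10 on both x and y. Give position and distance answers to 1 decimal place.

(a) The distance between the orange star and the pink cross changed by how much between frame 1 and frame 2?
-1.1

Distance in frame 1: 2.8. Distance in frame 2: 1.7.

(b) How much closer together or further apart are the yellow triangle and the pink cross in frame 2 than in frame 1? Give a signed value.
+1.6

Distance in frame 1: 4.8. Distance in frame 2: 6.4.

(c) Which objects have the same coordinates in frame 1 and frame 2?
the cyan hexagon, the blue pentagon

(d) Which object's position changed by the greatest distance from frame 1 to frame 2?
the yellow hexagon

(moved 3.7; next 3.4)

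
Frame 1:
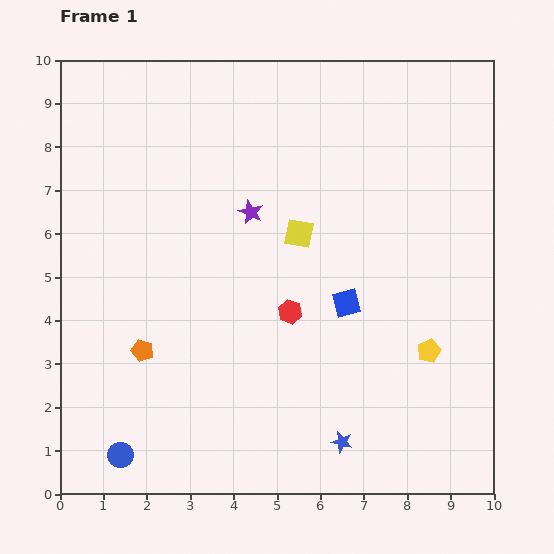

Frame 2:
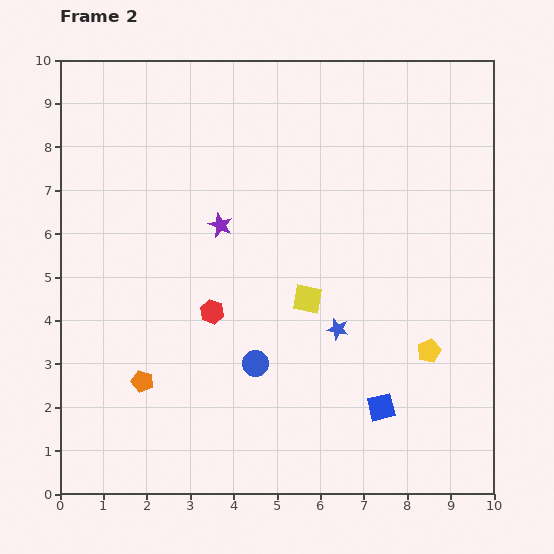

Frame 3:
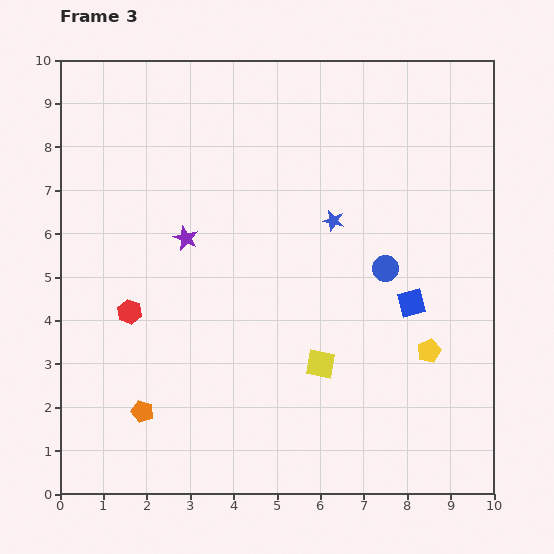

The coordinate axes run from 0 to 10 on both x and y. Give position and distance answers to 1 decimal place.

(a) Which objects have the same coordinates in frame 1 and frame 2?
the yellow pentagon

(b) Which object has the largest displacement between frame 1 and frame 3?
the blue circle

(moved 7.5; next 5.1)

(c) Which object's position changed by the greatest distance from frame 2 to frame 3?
the blue circle

(moved 3.7; next 2.5)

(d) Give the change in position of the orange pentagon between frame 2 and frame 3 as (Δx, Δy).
(0.0, -0.7)

The orange pentagon was at (1.9, 2.6) in frame 2 and (1.9, 1.9) in frame 3.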